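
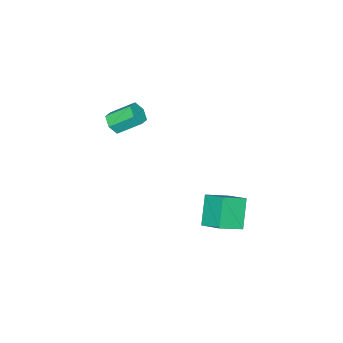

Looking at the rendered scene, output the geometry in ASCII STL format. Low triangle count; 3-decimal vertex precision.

solid 
facet normal -0.815 0.368 -0.448
outer loop
vertex 0.528 2.852 -2.972
vertex 0.76 4.265 -2.235
vertex 1.691 3.491 -4.561
endloop
endfacet
facet normal -0.144 -0.877 -0.458
outer loop
vertex 3.1 2.855 -3.785
vertex 0.528 2.852 -2.972
vertex 1.691 3.491 -4.561
endloop
endfacet
facet normal -0.815 0.368 -0.448
outer loop
vertex 1.691 3.491 -4.561
vertex 0.76 4.265 -2.235
vertex 1.923 4.904 -3.824
endloop
endfacet
facet normal 0.562 0.308 -0.768
outer loop
vertex 1.923 4.904 -3.824
vertex 3.1 2.855 -3.785
vertex 1.691 3.491 -4.561
endloop
endfacet
facet normal -0.562 -0.308 0.768
outer loop
vertex 0.528 2.852 -2.972
vertex 2.169 3.629 -1.459
vertex 0.76 4.265 -2.235
endloop
endfacet
facet normal -0.144 -0.877 -0.458
outer loop
vertex 1.937 2.216 -2.196
vertex 0.528 2.852 -2.972
vertex 3.1 2.855 -3.785
endloop
endfacet
facet normal -0.562 -0.308 0.768
outer loop
vertex 1.937 2.216 -2.196
vertex 2.169 3.629 -1.459
vertex 0.528 2.852 -2.972
endloop
endfacet
facet normal 0.144 0.877 0.458
outer loop
vertex 0.76 4.265 -2.235
vertex 2.169 3.629 -1.459
vertex 1.923 4.904 -3.824
endloop
endfacet
facet normal 0.562 0.308 -0.768
outer loop
vertex 3.332 4.268 -3.048
vertex 3.1 2.855 -3.785
vertex 1.923 4.904 -3.824
endloop
endfacet
facet normal 0.144 0.877 0.458
outer loop
vertex 1.923 4.904 -3.824
vertex 2.169 3.629 -1.459
vertex 3.332 4.268 -3.048
endloop
endfacet
facet normal 0.815 -0.368 0.448
outer loop
vertex 3.332 4.268 -3.048
vertex 1.937 2.216 -2.196
vertex 3.1 2.855 -3.785
endloop
endfacet
facet normal 0.815 -0.368 0.448
outer loop
vertex 2.169 3.629 -1.459
vertex 1.937 2.216 -2.196
vertex 3.332 4.268 -3.048
endloop
endfacet
facet normal 0.427 -0.692 -0.583
outer loop
vertex 2.693 -4.41 1.857
vertex 2.37 -4.065 1.211
vertex 3.092 -3.836 1.468
endloop
endfacet
facet normal 0.754 -0.083 0.651
outer loop
vertex 2.693 -4.41 1.857
vertex 3.092 -3.836 1.468
vertex 1.933 -3.179 2.894
endloop
endfacet
facet normal 0.754 -0.084 0.651
outer loop
vertex 1.933 -3.179 2.894
vertex 3.092 -3.836 1.468
vertex 2.332 -2.605 2.506
endloop
endfacet
facet normal -0.428 0.691 0.583
outer loop
vertex 1.933 -3.179 2.894
vertex 2.332 -2.605 2.506
vertex 1.61 -2.835 2.249
endloop
endfacet
facet normal 0.427 -0.692 -0.583
outer loop
vertex 3.092 -3.836 1.468
vertex 2.37 -4.065 1.211
vertex 2.769 -3.491 0.822
endloop
endfacet
facet normal 0.809 0.580 -0.095
outer loop
vertex 3.092 -3.836 1.468
vertex 2.769 -3.491 0.822
vertex 2.332 -2.605 2.506
endloop
endfacet
facet normal 0.809 0.580 -0.095
outer loop
vertex 2.332 -2.605 2.506
vertex 2.769 -3.491 0.822
vertex 2.009 -2.261 1.86
endloop
endfacet
facet normal -0.428 0.692 0.582
outer loop
vertex 2.332 -2.605 2.506
vertex 2.009 -2.261 1.86
vertex 1.61 -2.835 2.249
endloop
endfacet
facet normal 0.427 -0.692 -0.583
outer loop
vertex 2.769 -3.491 0.822
vertex 2.37 -4.065 1.211
vertex 2.047 -3.721 0.566
endloop
endfacet
facet normal 0.053 0.663 -0.747
outer loop
vertex 2.769 -3.491 0.822
vertex 2.047 -3.721 0.566
vertex 2.009 -2.261 1.86
endloop
endfacet
facet normal 0.055 0.663 -0.747
outer loop
vertex 2.009 -2.261 1.86
vertex 2.047 -3.721 0.566
vertex 1.287 -2.49 1.603
endloop
endfacet
facet normal -0.427 0.692 0.583
outer loop
vertex 2.009 -2.261 1.86
vertex 1.287 -2.49 1.603
vertex 1.61 -2.835 2.249
endloop
endfacet
facet normal 0.428 -0.691 -0.583
outer loop
vertex 2.047 -3.721 0.566
vertex 2.37 -4.065 1.211
vertex 1.648 -4.295 0.954
endloop
endfacet
facet normal -0.754 0.084 -0.652
outer loop
vertex 2.047 -3.721 0.566
vertex 1.648 -4.295 0.954
vertex 1.287 -2.49 1.603
endloop
endfacet
facet normal -0.754 0.083 -0.651
outer loop
vertex 1.287 -2.49 1.603
vertex 1.648 -4.295 0.954
vertex 0.888 -3.064 1.992
endloop
endfacet
facet normal -0.427 0.692 0.583
outer loop
vertex 1.287 -2.49 1.603
vertex 0.888 -3.064 1.992
vertex 1.61 -2.835 2.249
endloop
endfacet
facet normal 0.428 -0.692 -0.582
outer loop
vertex 1.648 -4.295 0.954
vertex 2.37 -4.065 1.211
vertex 1.971 -4.639 1.6
endloop
endfacet
facet normal -0.809 -0.580 0.096
outer loop
vertex 1.648 -4.295 0.954
vertex 1.971 -4.639 1.6
vertex 0.888 -3.064 1.992
endloop
endfacet
facet normal -0.809 -0.580 0.095
outer loop
vertex 0.888 -3.064 1.992
vertex 1.971 -4.639 1.6
vertex 1.211 -3.409 2.638
endloop
endfacet
facet normal -0.427 0.692 0.583
outer loop
vertex 0.888 -3.064 1.992
vertex 1.211 -3.409 2.638
vertex 1.61 -2.835 2.249
endloop
endfacet
facet normal 0.427 -0.692 -0.583
outer loop
vertex 1.971 -4.639 1.6
vertex 2.37 -4.065 1.211
vertex 2.693 -4.41 1.857
endloop
endfacet
facet normal -0.055 -0.664 0.746
outer loop
vertex 1.971 -4.639 1.6
vertex 2.693 -4.41 1.857
vertex 1.211 -3.409 2.638
endloop
endfacet
facet normal -0.054 -0.663 0.747
outer loop
vertex 1.211 -3.409 2.638
vertex 2.693 -4.41 1.857
vertex 1.933 -3.179 2.894
endloop
endfacet
facet normal -0.427 0.692 0.583
outer loop
vertex 1.211 -3.409 2.638
vertex 1.933 -3.179 2.894
vertex 1.61 -2.835 2.249
endloop
endfacet

endsolid


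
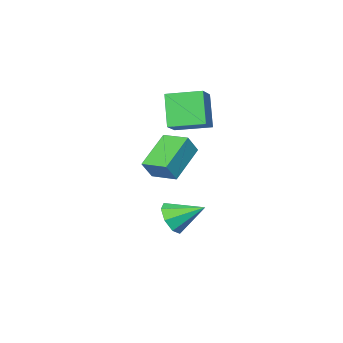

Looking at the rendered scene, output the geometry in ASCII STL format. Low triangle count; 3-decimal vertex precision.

solid 
facet normal 0.515 -0.710 -0.479
outer loop
vertex 1.934 1.299 -2.047
vertex 1.329 1.394 -2.838
vertex 2.186 1.82 -2.548
endloop
endfacet
facet normal 0.473 0.481 0.738
outer loop
vertex 1.934 1.299 -2.047
vertex 2.186 1.82 -2.548
vertex 0.391 2.686 -1.962
endloop
endfacet
facet normal 0.515 -0.709 -0.482
outer loop
vertex 2.186 1.82 -2.548
vertex 1.329 1.394 -2.838
vertex 1.935 2.093 -3.218
endloop
endfacet
facet normal 0.473 0.863 0.174
outer loop
vertex 2.186 1.82 -2.548
vertex 1.935 2.093 -3.218
vertex 0.391 2.686 -1.962
endloop
endfacet
facet normal 0.516 -0.709 -0.481
outer loop
vertex 1.935 2.093 -3.218
vertex 1.329 1.394 -2.838
vertex 1.33 1.956 -3.665
endloop
endfacet
facet normal 0.060 0.929 -0.365
outer loop
vertex 1.935 2.093 -3.218
vertex 1.33 1.956 -3.665
vertex 0.391 2.686 -1.962
endloop
endfacet
facet normal 0.515 -0.709 -0.481
outer loop
vertex 1.33 1.956 -3.665
vertex 1.329 1.394 -2.838
vertex 0.723 1.49 -3.628
endloop
endfacet
facet normal -0.525 0.639 -0.563
outer loop
vertex 1.33 1.956 -3.665
vertex 0.723 1.49 -3.628
vertex 0.391 2.686 -1.962
endloop
endfacet
facet normal 0.515 -0.709 -0.481
outer loop
vertex 0.723 1.49 -3.628
vertex 1.329 1.394 -2.838
vertex 0.472 0.968 -3.127
endloop
endfacet
facet normal -0.939 0.161 -0.303
outer loop
vertex 0.723 1.49 -3.628
vertex 0.472 0.968 -3.127
vertex 0.391 2.686 -1.962
endloop
endfacet
facet normal 0.515 -0.710 -0.480
outer loop
vertex 0.472 0.968 -3.127
vertex 1.329 1.394 -2.838
vertex 0.722 0.696 -2.457
endloop
endfacet
facet normal -0.940 -0.221 0.261
outer loop
vertex 0.472 0.968 -3.127
vertex 0.722 0.696 -2.457
vertex 0.391 2.686 -1.962
endloop
endfacet
facet normal 0.515 -0.710 -0.480
outer loop
vertex 0.722 0.696 -2.457
vertex 1.329 1.394 -2.838
vertex 1.328 0.833 -2.01
endloop
endfacet
facet normal -0.526 -0.287 0.801
outer loop
vertex 0.722 0.696 -2.457
vertex 1.328 0.833 -2.01
vertex 0.391 2.686 -1.962
endloop
endfacet
facet normal 0.516 -0.709 -0.480
outer loop
vertex 1.328 0.833 -2.01
vertex 1.329 1.394 -2.838
vertex 1.934 1.299 -2.047
endloop
endfacet
facet normal 0.058 0.004 0.998
outer loop
vertex 1.328 0.833 -2.01
vertex 1.934 1.299 -2.047
vertex 0.391 2.686 -1.962
endloop
endfacet
facet normal -0.554 -0.009 -0.832
outer loop
vertex 2.26 2.509 2.478
vertex 2.0 3.865 2.636
vertex 4.028 2.985 1.295
endloop
endfacet
facet normal 0.186 -0.976 -0.114
outer loop
vertex 4.66 2.995 2.244
vertex 2.26 2.509 2.478
vertex 4.028 2.985 1.295
endloop
endfacet
facet normal -0.554 -0.009 -0.832
outer loop
vertex 4.028 2.985 1.295
vertex 2.0 3.865 2.636
vertex 3.768 4.341 1.453
endloop
endfacet
facet normal 0.811 0.219 -0.542
outer loop
vertex 3.768 4.341 1.453
vertex 4.66 2.995 2.244
vertex 4.028 2.985 1.295
endloop
endfacet
facet normal -0.811 -0.219 0.542
outer loop
vertex 2.26 2.509 2.478
vertex 2.632 3.875 3.585
vertex 2.0 3.865 2.636
endloop
endfacet
facet normal 0.186 -0.976 -0.114
outer loop
vertex 2.892 2.519 3.427
vertex 2.26 2.509 2.478
vertex 4.66 2.995 2.244
endloop
endfacet
facet normal -0.811 -0.219 0.542
outer loop
vertex 2.892 2.519 3.427
vertex 2.632 3.875 3.585
vertex 2.26 2.509 2.478
endloop
endfacet
facet normal -0.186 0.976 0.114
outer loop
vertex 2.0 3.865 2.636
vertex 2.632 3.875 3.585
vertex 3.768 4.341 1.453
endloop
endfacet
facet normal 0.811 0.219 -0.542
outer loop
vertex 4.4 4.351 2.402
vertex 4.66 2.995 2.244
vertex 3.768 4.341 1.453
endloop
endfacet
facet normal -0.186 0.976 0.114
outer loop
vertex 3.768 4.341 1.453
vertex 2.632 3.875 3.585
vertex 4.4 4.351 2.402
endloop
endfacet
facet normal 0.554 0.009 0.832
outer loop
vertex 4.4 4.351 2.402
vertex 2.892 2.519 3.427
vertex 4.66 2.995 2.244
endloop
endfacet
facet normal 0.554 0.009 0.832
outer loop
vertex 2.632 3.875 3.585
vertex 2.892 2.519 3.427
vertex 4.4 4.351 2.402
endloop
endfacet
facet normal -0.301 -0.415 0.858
outer loop
vertex -0.925 -1.55 3.924
vertex -2.051 -0.032 4.263
vertex -2.038 -2.216 3.211
endloop
endfacet
facet normal 0.586 -0.791 -0.177
outer loop
vertex -1.409 -1.348 1.417
vertex -0.925 -1.55 3.924
vertex -2.038 -2.216 3.211
endloop
endfacet
facet normal -0.301 -0.415 0.858
outer loop
vertex -2.038 -2.216 3.211
vertex -2.051 -0.032 4.263
vertex -3.164 -0.699 3.55
endloop
endfacet
facet normal -0.752 -0.450 -0.482
outer loop
vertex -3.164 -0.699 3.55
vertex -1.409 -1.348 1.417
vertex -2.038 -2.216 3.211
endloop
endfacet
facet normal 0.752 0.450 0.481
outer loop
vertex -0.925 -1.55 3.924
vertex -1.422 0.836 2.469
vertex -2.051 -0.032 4.263
endloop
endfacet
facet normal 0.587 -0.790 -0.177
outer loop
vertex -0.296 -0.681 2.13
vertex -0.925 -1.55 3.924
vertex -1.409 -1.348 1.417
endloop
endfacet
facet normal 0.752 0.450 0.482
outer loop
vertex -0.296 -0.681 2.13
vertex -1.422 0.836 2.469
vertex -0.925 -1.55 3.924
endloop
endfacet
facet normal -0.587 0.790 0.177
outer loop
vertex -2.051 -0.032 4.263
vertex -1.422 0.836 2.469
vertex -3.164 -0.699 3.55
endloop
endfacet
facet normal -0.752 -0.450 -0.482
outer loop
vertex -2.535 0.17 1.756
vertex -1.409 -1.348 1.417
vertex -3.164 -0.699 3.55
endloop
endfacet
facet normal -0.586 0.790 0.177
outer loop
vertex -3.164 -0.699 3.55
vertex -1.422 0.836 2.469
vertex -2.535 0.17 1.756
endloop
endfacet
facet normal 0.301 0.415 -0.858
outer loop
vertex -2.535 0.17 1.756
vertex -0.296 -0.681 2.13
vertex -1.409 -1.348 1.417
endloop
endfacet
facet normal 0.301 0.415 -0.858
outer loop
vertex -1.422 0.836 2.469
vertex -0.296 -0.681 2.13
vertex -2.535 0.17 1.756
endloop
endfacet

endsolid


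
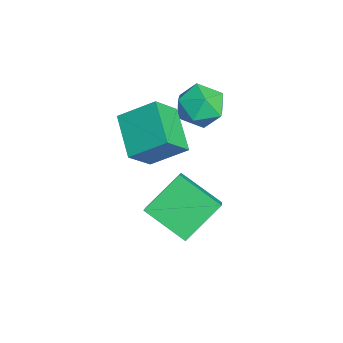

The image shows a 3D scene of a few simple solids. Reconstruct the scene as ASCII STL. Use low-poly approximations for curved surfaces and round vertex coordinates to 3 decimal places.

solid 
facet normal -0.021 0.367 0.930
outer loop
vertex -3.371 -0.507 2.678
vertex -3.772 -1.456 3.043
vertex -2.691 -1.298 3.005
endloop
endfacet
facet normal 0.506 0.663 0.552
outer loop
vertex -3.371 -0.507 2.678
vertex -2.691 -1.298 3.005
vertex -2.465 -0.721 2.104
endloop
endfacet
facet normal 0.217 0.976 -0.021
outer loop
vertex -3.371 -0.507 2.678
vertex -2.465 -0.721 2.104
vertex -3.406 -0.523 1.585
endloop
endfacet
facet normal -0.488 0.873 0.003
outer loop
vertex -3.371 -0.507 2.678
vertex -3.406 -0.523 1.585
vertex -4.214 -0.977 2.165
endloop
endfacet
facet normal -0.636 0.496 0.591
outer loop
vertex -3.371 -0.507 2.678
vertex -4.214 -0.977 2.165
vertex -3.772 -1.456 3.043
endloop
endfacet
facet normal 0.935 0.141 0.325
outer loop
vertex -2.465 -0.721 2.104
vertex -2.691 -1.298 3.005
vertex -2.306 -1.803 2.115
endloop
endfacet
facet normal 0.083 -0.339 0.937
outer loop
vertex -2.691 -1.298 3.005
vertex -3.772 -1.456 3.043
vertex -3.114 -2.257 2.695
endloop
endfacet
facet normal -0.912 -0.130 0.388
outer loop
vertex -3.772 -1.456 3.043
vertex -4.214 -0.977 2.165
vertex -4.055 -2.059 2.176
endloop
endfacet
facet normal -0.673 0.479 -0.563
outer loop
vertex -4.214 -0.977 2.165
vertex -3.406 -0.523 1.585
vertex -3.829 -1.482 1.275
endloop
endfacet
facet normal 0.468 0.646 -0.602
outer loop
vertex -3.406 -0.523 1.585
vertex -2.465 -0.721 2.104
vertex -2.748 -1.324 1.237
endloop
endfacet
facet normal 0.488 -0.873 -0.003
outer loop
vertex -3.149 -2.273 1.602
vertex -2.306 -1.803 2.115
vertex -3.114 -2.257 2.695
endloop
endfacet
facet normal -0.217 -0.976 0.021
outer loop
vertex -3.149 -2.273 1.602
vertex -3.114 -2.257 2.695
vertex -4.055 -2.059 2.176
endloop
endfacet
facet normal -0.506 -0.663 -0.552
outer loop
vertex -3.149 -2.273 1.602
vertex -4.055 -2.059 2.176
vertex -3.829 -1.482 1.275
endloop
endfacet
facet normal 0.021 -0.367 -0.930
outer loop
vertex -3.149 -2.273 1.602
vertex -3.829 -1.482 1.275
vertex -2.748 -1.324 1.237
endloop
endfacet
facet normal 0.636 -0.496 -0.591
outer loop
vertex -3.149 -2.273 1.602
vertex -2.748 -1.324 1.237
vertex -2.306 -1.803 2.115
endloop
endfacet
facet normal 0.673 -0.479 0.563
outer loop
vertex -3.114 -2.257 2.695
vertex -2.306 -1.803 2.115
vertex -2.691 -1.298 3.005
endloop
endfacet
facet normal -0.468 -0.646 0.602
outer loop
vertex -4.055 -2.059 2.176
vertex -3.114 -2.257 2.695
vertex -3.772 -1.456 3.043
endloop
endfacet
facet normal -0.935 -0.141 -0.325
outer loop
vertex -3.829 -1.482 1.275
vertex -4.055 -2.059 2.176
vertex -4.214 -0.977 2.165
endloop
endfacet
facet normal -0.083 0.339 -0.937
outer loop
vertex -2.748 -1.324 1.237
vertex -3.829 -1.482 1.275
vertex -3.406 -0.523 1.585
endloop
endfacet
facet normal 0.912 0.130 -0.388
outer loop
vertex -2.306 -1.803 2.115
vertex -2.748 -1.324 1.237
vertex -2.465 -0.721 2.104
endloop
endfacet
facet normal -0.543 -0.691 0.478
outer loop
vertex 0.022 -3.988 -0.863
vertex -0.753 -2.54 0.349
vertex -1.356 -3.728 -2.054
endloop
endfacet
facet normal 0.379 -0.710 -0.594
outer loop
vertex -0.247 -2.32 -3.029
vertex 0.022 -3.988 -0.863
vertex -1.356 -3.728 -2.054
endloop
endfacet
facet normal -0.544 -0.690 0.478
outer loop
vertex -1.356 -3.728 -2.054
vertex -0.753 -2.54 0.349
vertex -2.13 -2.28 -0.843
endloop
endfacet
facet normal -0.749 0.141 -0.648
outer loop
vertex -2.13 -2.28 -0.843
vertex -0.247 -2.32 -3.029
vertex -1.356 -3.728 -2.054
endloop
endfacet
facet normal 0.749 -0.141 0.648
outer loop
vertex 0.022 -3.988 -0.863
vertex 0.356 -1.132 -0.626
vertex -0.753 -2.54 0.349
endloop
endfacet
facet normal 0.380 -0.710 -0.594
outer loop
vertex 1.13 -2.58 -1.837
vertex 0.022 -3.988 -0.863
vertex -0.247 -2.32 -3.029
endloop
endfacet
facet normal 0.749 -0.141 0.648
outer loop
vertex 1.13 -2.58 -1.837
vertex 0.356 -1.132 -0.626
vertex 0.022 -3.988 -0.863
endloop
endfacet
facet normal -0.380 0.710 0.593
outer loop
vertex -0.753 -2.54 0.349
vertex 0.356 -1.132 -0.626
vertex -2.13 -2.28 -0.843
endloop
endfacet
facet normal -0.749 0.141 -0.648
outer loop
vertex -1.022 -0.872 -1.817
vertex -0.247 -2.32 -3.029
vertex -2.13 -2.28 -0.843
endloop
endfacet
facet normal -0.379 0.709 0.594
outer loop
vertex -2.13 -2.28 -0.843
vertex 0.356 -1.132 -0.626
vertex -1.022 -0.872 -1.817
endloop
endfacet
facet normal 0.544 0.690 -0.477
outer loop
vertex -1.022 -0.872 -1.817
vertex 1.13 -2.58 -1.837
vertex -0.247 -2.32 -3.029
endloop
endfacet
facet normal 0.543 0.690 -0.478
outer loop
vertex 0.356 -1.132 -0.626
vertex 1.13 -2.58 -1.837
vertex -1.022 -0.872 -1.817
endloop
endfacet
facet normal -0.898 -0.098 0.430
outer loop
vertex -2.817 -4.601 2.284
vertex -2.51 -3.186 3.249
vertex -3.443 -3.712 1.179
endloop
endfacet
facet normal -0.177 -0.813 -0.554
outer loop
vertex -1.63 -3.514 0.311
vertex -2.817 -4.601 2.284
vertex -3.443 -3.712 1.179
endloop
endfacet
facet normal -0.898 -0.098 0.430
outer loop
vertex -3.443 -3.712 1.179
vertex -2.51 -3.186 3.249
vertex -3.136 -2.297 2.144
endloop
endfacet
facet normal -0.404 0.574 -0.713
outer loop
vertex -3.136 -2.297 2.144
vertex -1.63 -3.514 0.311
vertex -3.443 -3.712 1.179
endloop
endfacet
facet normal 0.404 -0.574 0.713
outer loop
vertex -2.817 -4.601 2.284
vertex -0.697 -2.988 2.381
vertex -2.51 -3.186 3.249
endloop
endfacet
facet normal -0.177 -0.813 -0.554
outer loop
vertex -1.004 -4.403 1.416
vertex -2.817 -4.601 2.284
vertex -1.63 -3.514 0.311
endloop
endfacet
facet normal 0.404 -0.574 0.713
outer loop
vertex -1.004 -4.403 1.416
vertex -0.697 -2.988 2.381
vertex -2.817 -4.601 2.284
endloop
endfacet
facet normal 0.177 0.813 0.554
outer loop
vertex -2.51 -3.186 3.249
vertex -0.697 -2.988 2.381
vertex -3.136 -2.297 2.144
endloop
endfacet
facet normal -0.404 0.574 -0.713
outer loop
vertex -1.323 -2.099 1.276
vertex -1.63 -3.514 0.311
vertex -3.136 -2.297 2.144
endloop
endfacet
facet normal 0.177 0.813 0.554
outer loop
vertex -3.136 -2.297 2.144
vertex -0.697 -2.988 2.381
vertex -1.323 -2.099 1.276
endloop
endfacet
facet normal 0.898 0.098 -0.430
outer loop
vertex -1.323 -2.099 1.276
vertex -1.004 -4.403 1.416
vertex -1.63 -3.514 0.311
endloop
endfacet
facet normal 0.898 0.098 -0.430
outer loop
vertex -0.697 -2.988 2.381
vertex -1.004 -4.403 1.416
vertex -1.323 -2.099 1.276
endloop
endfacet

endsolid


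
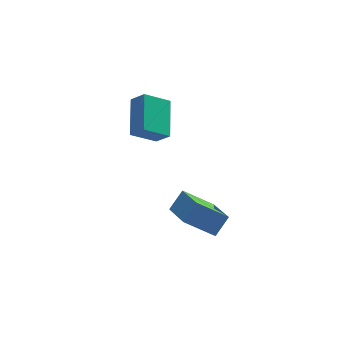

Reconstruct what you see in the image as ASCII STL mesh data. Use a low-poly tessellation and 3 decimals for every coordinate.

solid 
facet normal -0.550 0.465 -0.694
outer loop
vertex -2.292 1.561 2.582
vertex -1.885 3.425 3.508
vertex -1.015 1.73 1.684
endloop
endfacet
facet normal -0.192 -0.878 -0.438
outer loop
vertex -0.455 1.255 2.392
vertex -2.292 1.561 2.582
vertex -1.015 1.73 1.684
endloop
endfacet
facet normal -0.550 0.465 -0.694
outer loop
vertex -1.015 1.73 1.684
vertex -1.885 3.425 3.508
vertex -0.609 3.593 2.61
endloop
endfacet
facet normal 0.813 0.107 -0.572
outer loop
vertex -0.609 3.593 2.61
vertex -0.455 1.255 2.392
vertex -1.015 1.73 1.684
endloop
endfacet
facet normal -0.813 -0.107 0.572
outer loop
vertex -2.292 1.561 2.582
vertex -1.325 2.95 4.216
vertex -1.885 3.425 3.508
endloop
endfacet
facet normal -0.192 -0.879 -0.437
outer loop
vertex -1.731 1.087 3.29
vertex -2.292 1.561 2.582
vertex -0.455 1.255 2.392
endloop
endfacet
facet normal -0.813 -0.107 0.572
outer loop
vertex -1.731 1.087 3.29
vertex -1.325 2.95 4.216
vertex -2.292 1.561 2.582
endloop
endfacet
facet normal 0.192 0.878 0.437
outer loop
vertex -1.885 3.425 3.508
vertex -1.325 2.95 4.216
vertex -0.609 3.593 2.61
endloop
endfacet
facet normal 0.813 0.107 -0.573
outer loop
vertex -0.048 3.119 3.318
vertex -0.455 1.255 2.392
vertex -0.609 3.593 2.61
endloop
endfacet
facet normal 0.191 0.879 0.437
outer loop
vertex -0.609 3.593 2.61
vertex -1.325 2.95 4.216
vertex -0.048 3.119 3.318
endloop
endfacet
facet normal 0.550 -0.465 0.694
outer loop
vertex -0.048 3.119 3.318
vertex -1.731 1.087 3.29
vertex -0.455 1.255 2.392
endloop
endfacet
facet normal 0.550 -0.465 0.694
outer loop
vertex -1.325 2.95 4.216
vertex -1.731 1.087 3.29
vertex -0.048 3.119 3.318
endloop
endfacet
facet normal -0.606 -0.396 -0.690
outer loop
vertex 1.089 -1.674 -2.801
vertex -0.38 -1.377 -1.682
vertex 0.821 0.234 -3.66
endloop
endfacet
facet normal 0.785 -0.159 -0.598
outer loop
vertex 1.56 0.717 -2.818
vertex 1.089 -1.674 -2.801
vertex 0.821 0.234 -3.66
endloop
endfacet
facet normal -0.605 -0.396 -0.690
outer loop
vertex 0.821 0.234 -3.66
vertex -0.38 -1.377 -1.682
vertex -0.648 0.531 -2.542
endloop
endfacet
facet normal -0.127 0.904 -0.407
outer loop
vertex -0.648 0.531 -2.542
vertex 1.56 0.717 -2.818
vertex 0.821 0.234 -3.66
endloop
endfacet
facet normal 0.127 -0.904 0.407
outer loop
vertex 1.089 -1.674 -2.801
vertex 0.359 -0.894 -0.84
vertex -0.38 -1.377 -1.682
endloop
endfacet
facet normal 0.786 -0.159 -0.598
outer loop
vertex 1.828 -1.191 -1.958
vertex 1.089 -1.674 -2.801
vertex 1.56 0.717 -2.818
endloop
endfacet
facet normal 0.127 -0.905 0.407
outer loop
vertex 1.828 -1.191 -1.958
vertex 0.359 -0.894 -0.84
vertex 1.089 -1.674 -2.801
endloop
endfacet
facet normal -0.785 0.159 0.598
outer loop
vertex -0.38 -1.377 -1.682
vertex 0.359 -0.894 -0.84
vertex -0.648 0.531 -2.542
endloop
endfacet
facet normal -0.127 0.905 -0.407
outer loop
vertex 0.091 1.014 -1.699
vertex 1.56 0.717 -2.818
vertex -0.648 0.531 -2.542
endloop
endfacet
facet normal -0.786 0.159 0.598
outer loop
vertex -0.648 0.531 -2.542
vertex 0.359 -0.894 -0.84
vertex 0.091 1.014 -1.699
endloop
endfacet
facet normal 0.606 0.396 0.690
outer loop
vertex 0.091 1.014 -1.699
vertex 1.828 -1.191 -1.958
vertex 1.56 0.717 -2.818
endloop
endfacet
facet normal 0.605 0.396 0.690
outer loop
vertex 0.359 -0.894 -0.84
vertex 1.828 -1.191 -1.958
vertex 0.091 1.014 -1.699
endloop
endfacet

endsolid


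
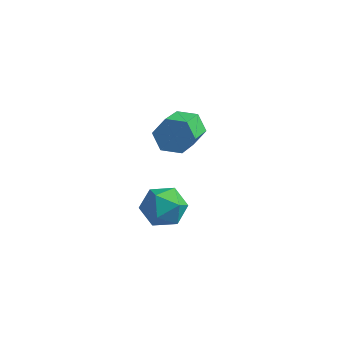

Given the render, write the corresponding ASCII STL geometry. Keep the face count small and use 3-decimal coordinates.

solid 
facet normal 0.332 0.055 0.942
outer loop
vertex -0.12 -2.409 -0.751
vertex -0.416 -3.339 -0.593
vertex 0.498 -3.161 -0.925
endloop
endfacet
facet normal 0.718 0.472 0.512
outer loop
vertex -0.12 -2.409 -0.751
vertex 0.498 -3.161 -0.925
vertex 0.451 -2.403 -1.558
endloop
endfacet
facet normal 0.276 0.940 0.202
outer loop
vertex -0.12 -2.409 -0.751
vertex 0.451 -2.403 -1.558
vertex -0.492 -2.113 -1.617
endloop
endfacet
facet normal -0.383 0.811 0.442
outer loop
vertex -0.12 -2.409 -0.751
vertex -0.492 -2.113 -1.617
vertex -1.028 -2.691 -1.021
endloop
endfacet
facet normal -0.349 0.264 0.899
outer loop
vertex -0.12 -2.409 -0.751
vertex -1.028 -2.691 -1.021
vertex -0.416 -3.339 -0.593
endloop
endfacet
facet normal 0.998 0.062 -0.000
outer loop
vertex 0.451 -2.403 -1.558
vertex 0.498 -3.161 -0.925
vertex 0.508 -3.329 -1.899
endloop
endfacet
facet normal 0.372 -0.615 0.695
outer loop
vertex 0.498 -3.161 -0.925
vertex -0.416 -3.339 -0.593
vertex -0.028 -3.907 -1.303
endloop
endfacet
facet normal -0.729 -0.275 0.626
outer loop
vertex -0.416 -3.339 -0.593
vertex -1.028 -2.691 -1.021
vertex -0.971 -3.617 -1.362
endloop
endfacet
facet normal -0.784 0.610 -0.113
outer loop
vertex -1.028 -2.691 -1.021
vertex -0.492 -2.113 -1.617
vertex -1.018 -2.859 -1.995
endloop
endfacet
facet normal 0.283 0.818 -0.500
outer loop
vertex -0.492 -2.113 -1.617
vertex 0.451 -2.403 -1.558
vertex -0.104 -2.681 -2.327
endloop
endfacet
facet normal 0.383 -0.811 -0.442
outer loop
vertex -0.4 -3.611 -2.169
vertex 0.508 -3.329 -1.899
vertex -0.028 -3.907 -1.303
endloop
endfacet
facet normal -0.276 -0.940 -0.202
outer loop
vertex -0.4 -3.611 -2.169
vertex -0.028 -3.907 -1.303
vertex -0.971 -3.617 -1.362
endloop
endfacet
facet normal -0.718 -0.472 -0.512
outer loop
vertex -0.4 -3.611 -2.169
vertex -0.971 -3.617 -1.362
vertex -1.018 -2.859 -1.995
endloop
endfacet
facet normal -0.332 -0.055 -0.942
outer loop
vertex -0.4 -3.611 -2.169
vertex -1.018 -2.859 -1.995
vertex -0.104 -2.681 -2.327
endloop
endfacet
facet normal 0.349 -0.264 -0.899
outer loop
vertex -0.4 -3.611 -2.169
vertex -0.104 -2.681 -2.327
vertex 0.508 -3.329 -1.899
endloop
endfacet
facet normal 0.784 -0.610 0.113
outer loop
vertex -0.028 -3.907 -1.303
vertex 0.508 -3.329 -1.899
vertex 0.498 -3.161 -0.925
endloop
endfacet
facet normal -0.283 -0.818 0.500
outer loop
vertex -0.971 -3.617 -1.362
vertex -0.028 -3.907 -1.303
vertex -0.416 -3.339 -0.593
endloop
endfacet
facet normal -0.998 -0.062 0.000
outer loop
vertex -1.018 -2.859 -1.995
vertex -0.971 -3.617 -1.362
vertex -1.028 -2.691 -1.021
endloop
endfacet
facet normal -0.372 0.615 -0.695
outer loop
vertex -0.104 -2.681 -2.327
vertex -1.018 -2.859 -1.995
vertex -0.492 -2.113 -1.617
endloop
endfacet
facet normal 0.729 0.275 -0.626
outer loop
vertex 0.508 -3.329 -1.899
vertex -0.104 -2.681 -2.327
vertex 0.451 -2.403 -1.558
endloop
endfacet
facet normal -0.220 0.860 -0.461
outer loop
vertex 0.295 -1.398 2.962
vertex -0.016 -1.806 2.349
vertex -0.48 -1.595 2.965
endloop
endfacet
facet normal -0.110 0.448 0.887
outer loop
vertex 0.295 -1.398 2.962
vertex -0.48 -1.595 2.965
vertex 0.708 -3.005 3.824
endloop
endfacet
facet normal -0.109 0.448 0.887
outer loop
vertex 0.708 -3.005 3.824
vertex -0.48 -1.595 2.965
vertex -0.068 -3.202 3.828
endloop
endfacet
facet normal 0.221 -0.859 0.461
outer loop
vertex 0.708 -3.005 3.824
vertex -0.068 -3.202 3.828
vertex 0.396 -3.414 3.211
endloop
endfacet
facet normal -0.221 0.859 -0.461
outer loop
vertex -0.48 -1.595 2.965
vertex -0.016 -1.806 2.349
vertex -0.792 -2.004 2.352
endloop
endfacet
facet normal -0.894 0.011 0.448
outer loop
vertex -0.48 -1.595 2.965
vertex -0.792 -2.004 2.352
vertex -0.068 -3.202 3.828
endloop
endfacet
facet normal -0.894 0.010 0.447
outer loop
vertex -0.068 -3.202 3.828
vertex -0.792 -2.004 2.352
vertex -0.379 -3.611 3.215
endloop
endfacet
facet normal 0.221 -0.859 0.461
outer loop
vertex -0.068 -3.202 3.828
vertex -0.379 -3.611 3.215
vertex 0.396 -3.414 3.211
endloop
endfacet
facet normal -0.221 0.859 -0.461
outer loop
vertex -0.792 -2.004 2.352
vertex -0.016 -1.806 2.349
vertex -0.328 -2.215 1.736
endloop
endfacet
facet normal -0.784 -0.438 -0.440
outer loop
vertex -0.792 -2.004 2.352
vertex -0.328 -2.215 1.736
vertex -0.379 -3.611 3.215
endloop
endfacet
facet normal -0.784 -0.438 -0.440
outer loop
vertex -0.379 -3.611 3.215
vertex -0.328 -2.215 1.736
vertex 0.085 -3.822 2.598
endloop
endfacet
facet normal 0.221 -0.860 0.460
outer loop
vertex -0.379 -3.611 3.215
vertex 0.085 -3.822 2.598
vertex 0.396 -3.414 3.211
endloop
endfacet
facet normal -0.221 0.859 -0.461
outer loop
vertex -0.328 -2.215 1.736
vertex -0.016 -1.806 2.349
vertex 0.448 -2.018 1.732
endloop
endfacet
facet normal 0.109 -0.448 -0.887
outer loop
vertex -0.328 -2.215 1.736
vertex 0.448 -2.018 1.732
vertex 0.085 -3.822 2.598
endloop
endfacet
facet normal 0.110 -0.448 -0.887
outer loop
vertex 0.085 -3.822 2.598
vertex 0.448 -2.018 1.732
vertex 0.86 -3.625 2.595
endloop
endfacet
facet normal 0.220 -0.860 0.461
outer loop
vertex 0.085 -3.822 2.598
vertex 0.86 -3.625 2.595
vertex 0.396 -3.414 3.211
endloop
endfacet
facet normal -0.221 0.859 -0.461
outer loop
vertex 0.448 -2.018 1.732
vertex -0.016 -1.806 2.349
vertex 0.759 -1.609 2.345
endloop
endfacet
facet normal 0.895 -0.011 -0.447
outer loop
vertex 0.448 -2.018 1.732
vertex 0.759 -1.609 2.345
vertex 0.86 -3.625 2.595
endloop
endfacet
facet normal 0.894 -0.011 -0.448
outer loop
vertex 0.86 -3.625 2.595
vertex 0.759 -1.609 2.345
vertex 1.172 -3.216 3.208
endloop
endfacet
facet normal 0.221 -0.859 0.461
outer loop
vertex 0.86 -3.625 2.595
vertex 1.172 -3.216 3.208
vertex 0.396 -3.414 3.211
endloop
endfacet
facet normal -0.221 0.860 -0.460
outer loop
vertex 0.759 -1.609 2.345
vertex -0.016 -1.806 2.349
vertex 0.295 -1.398 2.962
endloop
endfacet
facet normal 0.784 0.438 0.440
outer loop
vertex 0.759 -1.609 2.345
vertex 0.295 -1.398 2.962
vertex 1.172 -3.216 3.208
endloop
endfacet
facet normal 0.784 0.438 0.440
outer loop
vertex 1.172 -3.216 3.208
vertex 0.295 -1.398 2.962
vertex 0.708 -3.005 3.824
endloop
endfacet
facet normal 0.221 -0.859 0.461
outer loop
vertex 1.172 -3.216 3.208
vertex 0.708 -3.005 3.824
vertex 0.396 -3.414 3.211
endloop
endfacet

endsolid


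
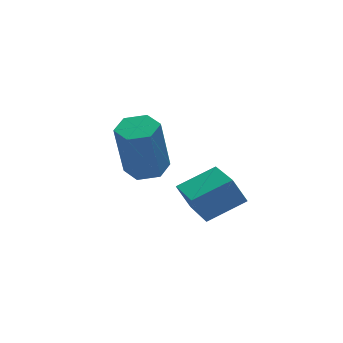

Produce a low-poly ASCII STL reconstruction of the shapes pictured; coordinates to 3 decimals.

solid 
facet normal -0.413 0.283 0.866
outer loop
vertex -0.762 -0.889 -1.225
vertex -0.777 0.876 -1.81
vertex -2.019 -1.078 -1.763
endloop
endfacet
facet normal 0.008 -0.949 0.315
outer loop
vertex -1.643 -1.336 -2.55
vertex -0.762 -0.889 -1.225
vertex -2.019 -1.078 -1.763
endloop
endfacet
facet normal -0.413 0.283 0.866
outer loop
vertex -2.019 -1.078 -1.763
vertex -0.777 0.876 -1.81
vertex -2.034 0.687 -2.348
endloop
endfacet
facet normal -0.911 -0.137 -0.390
outer loop
vertex -2.034 0.687 -2.348
vertex -1.643 -1.336 -2.55
vertex -2.019 -1.078 -1.763
endloop
endfacet
facet normal 0.911 0.137 0.390
outer loop
vertex -0.762 -0.889 -1.225
vertex -0.401 0.618 -2.597
vertex -0.777 0.876 -1.81
endloop
endfacet
facet normal 0.008 -0.949 0.315
outer loop
vertex -0.386 -1.147 -2.012
vertex -0.762 -0.889 -1.225
vertex -1.643 -1.336 -2.55
endloop
endfacet
facet normal 0.911 0.137 0.390
outer loop
vertex -0.386 -1.147 -2.012
vertex -0.401 0.618 -2.597
vertex -0.762 -0.889 -1.225
endloop
endfacet
facet normal -0.008 0.949 -0.315
outer loop
vertex -0.777 0.876 -1.81
vertex -0.401 0.618 -2.597
vertex -2.034 0.687 -2.348
endloop
endfacet
facet normal -0.911 -0.137 -0.390
outer loop
vertex -1.658 0.429 -3.135
vertex -1.643 -1.336 -2.55
vertex -2.034 0.687 -2.348
endloop
endfacet
facet normal -0.008 0.949 -0.315
outer loop
vertex -2.034 0.687 -2.348
vertex -0.401 0.618 -2.597
vertex -1.658 0.429 -3.135
endloop
endfacet
facet normal 0.413 -0.283 -0.866
outer loop
vertex -1.658 0.429 -3.135
vertex -0.386 -1.147 -2.012
vertex -1.643 -1.336 -2.55
endloop
endfacet
facet normal 0.413 -0.283 -0.866
outer loop
vertex -0.401 0.618 -2.597
vertex -0.386 -1.147 -2.012
vertex -1.658 0.429 -3.135
endloop
endfacet
facet normal 0.168 0.103 -0.981
outer loop
vertex -2.6 -0.931 -0.213
vertex -3.244 -0.825 -0.312
vertex -2.841 -0.317 -0.19
endloop
endfacet
facet normal 0.916 0.352 0.193
outer loop
vertex -2.6 -0.931 -0.213
vertex -2.841 -0.317 -0.19
vertex -2.912 -1.121 1.611
endloop
endfacet
facet normal 0.916 0.352 0.193
outer loop
vertex -2.912 -1.121 1.611
vertex -2.841 -0.317 -0.19
vertex -3.153 -0.506 1.634
endloop
endfacet
facet normal -0.168 -0.102 0.981
outer loop
vertex -2.912 -1.121 1.611
vertex -3.153 -0.506 1.634
vertex -3.556 -1.015 1.512
endloop
endfacet
facet normal 0.168 0.103 -0.981
outer loop
vertex -2.841 -0.317 -0.19
vertex -3.244 -0.825 -0.312
vertex -3.485 -0.211 -0.289
endloop
endfacet
facet normal 0.142 0.982 0.126
outer loop
vertex -2.841 -0.317 -0.19
vertex -3.485 -0.211 -0.289
vertex -3.153 -0.506 1.634
endloop
endfacet
facet normal 0.140 0.982 0.126
outer loop
vertex -3.153 -0.506 1.634
vertex -3.485 -0.211 -0.289
vertex -3.797 -0.401 1.534
endloop
endfacet
facet normal -0.169 -0.101 0.980
outer loop
vertex -3.153 -0.506 1.634
vertex -3.797 -0.401 1.534
vertex -3.556 -1.015 1.512
endloop
endfacet
facet normal 0.168 0.103 -0.981
outer loop
vertex -3.485 -0.211 -0.289
vertex -3.244 -0.825 -0.312
vertex -3.888 -0.719 -0.411
endloop
endfacet
facet normal -0.774 0.630 -0.067
outer loop
vertex -3.485 -0.211 -0.289
vertex -3.888 -0.719 -0.411
vertex -3.797 -0.401 1.534
endloop
endfacet
facet normal -0.774 0.630 -0.067
outer loop
vertex -3.797 -0.401 1.534
vertex -3.888 -0.719 -0.411
vertex -4.2 -0.909 1.413
endloop
endfacet
facet normal -0.167 -0.101 0.981
outer loop
vertex -3.797 -0.401 1.534
vertex -4.2 -0.909 1.413
vertex -3.556 -1.015 1.512
endloop
endfacet
facet normal 0.168 0.102 -0.981
outer loop
vertex -3.888 -0.719 -0.411
vertex -3.244 -0.825 -0.312
vertex -3.647 -1.334 -0.434
endloop
endfacet
facet normal -0.916 -0.352 -0.193
outer loop
vertex -3.888 -0.719 -0.411
vertex -3.647 -1.334 -0.434
vertex -4.2 -0.909 1.413
endloop
endfacet
facet normal -0.916 -0.352 -0.193
outer loop
vertex -4.2 -0.909 1.413
vertex -3.647 -1.334 -0.434
vertex -3.959 -1.523 1.39
endloop
endfacet
facet normal -0.168 -0.103 0.981
outer loop
vertex -4.2 -0.909 1.413
vertex -3.959 -1.523 1.39
vertex -3.556 -1.015 1.512
endloop
endfacet
facet normal 0.169 0.101 -0.980
outer loop
vertex -3.647 -1.334 -0.434
vertex -3.244 -0.825 -0.312
vertex -3.003 -1.439 -0.334
endloop
endfacet
facet normal -0.141 -0.982 -0.126
outer loop
vertex -3.647 -1.334 -0.434
vertex -3.003 -1.439 -0.334
vertex -3.959 -1.523 1.39
endloop
endfacet
facet normal -0.142 -0.982 -0.127
outer loop
vertex -3.959 -1.523 1.39
vertex -3.003 -1.439 -0.334
vertex -3.315 -1.629 1.489
endloop
endfacet
facet normal -0.168 -0.103 0.981
outer loop
vertex -3.959 -1.523 1.39
vertex -3.315 -1.629 1.489
vertex -3.556 -1.015 1.512
endloop
endfacet
facet normal 0.167 0.101 -0.981
outer loop
vertex -3.003 -1.439 -0.334
vertex -3.244 -0.825 -0.312
vertex -2.6 -0.931 -0.213
endloop
endfacet
facet normal 0.774 -0.630 0.067
outer loop
vertex -3.003 -1.439 -0.334
vertex -2.6 -0.931 -0.213
vertex -3.315 -1.629 1.489
endloop
endfacet
facet normal 0.774 -0.630 0.067
outer loop
vertex -3.315 -1.629 1.489
vertex -2.6 -0.931 -0.213
vertex -2.912 -1.121 1.611
endloop
endfacet
facet normal -0.168 -0.103 0.981
outer loop
vertex -3.315 -1.629 1.489
vertex -2.912 -1.121 1.611
vertex -3.556 -1.015 1.512
endloop
endfacet

endsolid


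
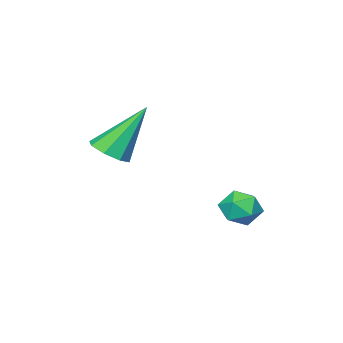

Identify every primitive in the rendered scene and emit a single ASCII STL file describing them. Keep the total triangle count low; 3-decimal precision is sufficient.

solid 
facet normal 0.454 -0.304 -0.837
outer loop
vertex 3.22 -0.916 0.452
vertex 2.624 -0.799 0.086
vertex 3.194 -0.41 0.254
endloop
endfacet
facet normal 0.707 0.289 0.645
outer loop
vertex 3.22 -0.916 0.452
vertex 3.194 -0.41 0.254
vertex 1.696 -0.181 1.794
endloop
endfacet
facet normal 0.454 -0.303 -0.838
outer loop
vertex 3.194 -0.41 0.254
vertex 2.624 -0.799 0.086
vertex 2.833 -0.132 -0.042
endloop
endfacet
facet normal 0.426 0.858 0.287
outer loop
vertex 3.194 -0.41 0.254
vertex 2.833 -0.132 -0.042
vertex 1.696 -0.181 1.794
endloop
endfacet
facet normal 0.454 -0.303 -0.838
outer loop
vertex 2.833 -0.132 -0.042
vertex 2.624 -0.799 0.086
vertex 2.35 -0.245 -0.263
endloop
endfacet
facet normal -0.188 0.978 -0.090
outer loop
vertex 2.833 -0.132 -0.042
vertex 2.35 -0.245 -0.263
vertex 1.696 -0.181 1.794
endloop
endfacet
facet normal 0.456 -0.302 -0.837
outer loop
vertex 2.35 -0.245 -0.263
vertex 2.624 -0.799 0.086
vertex 2.027 -0.682 -0.281
endloop
endfacet
facet normal -0.771 0.580 -0.263
outer loop
vertex 2.35 -0.245 -0.263
vertex 2.027 -0.682 -0.281
vertex 1.696 -0.181 1.794
endloop
endfacet
facet normal 0.455 -0.304 -0.837
outer loop
vertex 2.027 -0.682 -0.281
vertex 2.624 -0.799 0.086
vertex 2.054 -1.187 -0.083
endloop
endfacet
facet normal -0.986 -0.104 -0.132
outer loop
vertex 2.027 -0.682 -0.281
vertex 2.054 -1.187 -0.083
vertex 1.696 -0.181 1.794
endloop
endfacet
facet normal 0.454 -0.302 -0.838
outer loop
vertex 2.054 -1.187 -0.083
vertex 2.624 -0.799 0.086
vertex 2.415 -1.465 0.213
endloop
endfacet
facet normal -0.704 -0.673 0.226
outer loop
vertex 2.054 -1.187 -0.083
vertex 2.415 -1.465 0.213
vertex 1.696 -0.181 1.794
endloop
endfacet
facet normal 0.455 -0.303 -0.837
outer loop
vertex 2.415 -1.465 0.213
vertex 2.624 -0.799 0.086
vertex 2.898 -1.353 0.435
endloop
endfacet
facet normal -0.093 -0.793 0.602
outer loop
vertex 2.415 -1.465 0.213
vertex 2.898 -1.353 0.435
vertex 1.696 -0.181 1.794
endloop
endfacet
facet normal 0.455 -0.303 -0.838
outer loop
vertex 2.898 -1.353 0.435
vertex 2.624 -0.799 0.086
vertex 3.22 -0.916 0.452
endloop
endfacet
facet normal 0.493 -0.394 0.776
outer loop
vertex 2.898 -1.353 0.435
vertex 3.22 -0.916 0.452
vertex 1.696 -0.181 1.794
endloop
endfacet
facet normal -0.228 0.950 0.214
outer loop
vertex -0.43 2.025 -2.542
vertex -1.145 1.869 -2.613
vertex -0.817 1.8 -1.958
endloop
endfacet
facet normal 0.375 0.754 0.539
outer loop
vertex -0.43 2.025 -2.542
vertex -0.817 1.8 -1.958
vertex -0.137 1.542 -2.07
endloop
endfacet
facet normal 0.838 0.545 0.038
outer loop
vertex -0.43 2.025 -2.542
vertex -0.137 1.542 -2.07
vertex -0.045 1.451 -2.795
endloop
endfacet
facet normal 0.519 0.611 -0.598
outer loop
vertex -0.43 2.025 -2.542
vertex -0.045 1.451 -2.795
vertex -0.669 1.653 -3.13
endloop
endfacet
facet normal -0.139 0.861 -0.488
outer loop
vertex -0.43 2.025 -2.542
vertex -0.669 1.653 -3.13
vertex -1.145 1.869 -2.613
endloop
endfacet
facet normal 0.230 0.192 0.954
outer loop
vertex -0.137 1.542 -2.07
vertex -0.817 1.8 -1.958
vertex -0.671 1.087 -1.85
endloop
endfacet
facet normal -0.747 0.509 0.428
outer loop
vertex -0.817 1.8 -1.958
vertex -1.145 1.869 -2.613
vertex -1.295 1.289 -2.185
endloop
endfacet
facet normal -0.604 0.366 -0.708
outer loop
vertex -1.145 1.869 -2.613
vertex -0.669 1.653 -3.13
vertex -1.203 1.198 -2.91
endloop
endfacet
facet normal 0.463 -0.039 -0.886
outer loop
vertex -0.669 1.653 -3.13
vertex -0.045 1.451 -2.795
vertex -0.523 0.94 -3.022
endloop
endfacet
facet normal 0.979 -0.148 0.143
outer loop
vertex -0.045 1.451 -2.795
vertex -0.137 1.542 -2.07
vertex -0.195 0.871 -2.367
endloop
endfacet
facet normal -0.519 -0.611 0.598
outer loop
vertex -0.91 0.715 -2.438
vertex -0.671 1.087 -1.85
vertex -1.295 1.289 -2.185
endloop
endfacet
facet normal -0.838 -0.545 -0.038
outer loop
vertex -0.91 0.715 -2.438
vertex -1.295 1.289 -2.185
vertex -1.203 1.198 -2.91
endloop
endfacet
facet normal -0.375 -0.754 -0.539
outer loop
vertex -0.91 0.715 -2.438
vertex -1.203 1.198 -2.91
vertex -0.523 0.94 -3.022
endloop
endfacet
facet normal 0.228 -0.950 -0.214
outer loop
vertex -0.91 0.715 -2.438
vertex -0.523 0.94 -3.022
vertex -0.195 0.871 -2.367
endloop
endfacet
facet normal 0.139 -0.861 0.488
outer loop
vertex -0.91 0.715 -2.438
vertex -0.195 0.871 -2.367
vertex -0.671 1.087 -1.85
endloop
endfacet
facet normal -0.463 0.039 0.886
outer loop
vertex -1.295 1.289 -2.185
vertex -0.671 1.087 -1.85
vertex -0.817 1.8 -1.958
endloop
endfacet
facet normal -0.979 0.148 -0.143
outer loop
vertex -1.203 1.198 -2.91
vertex -1.295 1.289 -2.185
vertex -1.145 1.869 -2.613
endloop
endfacet
facet normal -0.230 -0.192 -0.954
outer loop
vertex -0.523 0.94 -3.022
vertex -1.203 1.198 -2.91
vertex -0.669 1.653 -3.13
endloop
endfacet
facet normal 0.747 -0.509 -0.428
outer loop
vertex -0.195 0.871 -2.367
vertex -0.523 0.94 -3.022
vertex -0.045 1.451 -2.795
endloop
endfacet
facet normal 0.604 -0.366 0.708
outer loop
vertex -0.671 1.087 -1.85
vertex -0.195 0.871 -2.367
vertex -0.137 1.542 -2.07
endloop
endfacet

endsolid


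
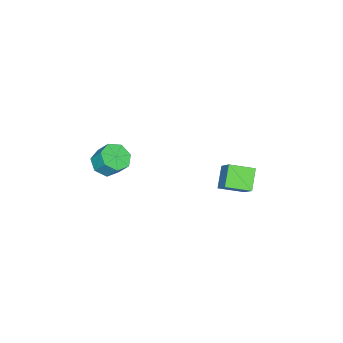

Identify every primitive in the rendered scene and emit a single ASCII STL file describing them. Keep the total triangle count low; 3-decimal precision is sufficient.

solid 
facet normal -0.049 -0.613 -0.789
outer loop
vertex -0.565 -3.632 -2.75
vertex -1.222 -4.185 -2.279
vertex -1.38 -3.417 -2.866
endloop
endfacet
facet normal 0.283 0.748 -0.600
outer loop
vertex -0.565 -3.632 -2.75
vertex -1.38 -3.417 -2.866
vertex -0.501 -2.841 -1.733
endloop
endfacet
facet normal 0.283 0.748 -0.600
outer loop
vertex -0.501 -2.841 -1.733
vertex -1.38 -3.417 -2.866
vertex -1.315 -2.626 -1.849
endloop
endfacet
facet normal 0.050 0.613 0.789
outer loop
vertex -0.501 -2.841 -1.733
vertex -1.315 -2.626 -1.849
vertex -1.158 -3.395 -1.261
endloop
endfacet
facet normal -0.050 -0.613 -0.789
outer loop
vertex -1.38 -3.417 -2.866
vertex -1.222 -4.185 -2.279
vertex -2.076 -3.78 -2.54
endloop
endfacet
facet normal -0.572 0.665 -0.481
outer loop
vertex -1.38 -3.417 -2.866
vertex -2.076 -3.78 -2.54
vertex -1.315 -2.626 -1.849
endloop
endfacet
facet normal -0.573 0.665 -0.479
outer loop
vertex -1.315 -2.626 -1.849
vertex -2.076 -3.78 -2.54
vertex -2.011 -2.99 -1.522
endloop
endfacet
facet normal 0.050 0.613 0.788
outer loop
vertex -1.315 -2.626 -1.849
vertex -2.011 -2.99 -1.522
vertex -1.158 -3.395 -1.261
endloop
endfacet
facet normal -0.050 -0.613 -0.789
outer loop
vertex -2.076 -3.78 -2.54
vertex -1.222 -4.185 -2.279
vertex -2.129 -4.449 -2.017
endloop
endfacet
facet normal -0.997 0.080 0.001
outer loop
vertex -2.076 -3.78 -2.54
vertex -2.129 -4.449 -2.017
vertex -2.011 -2.99 -1.522
endloop
endfacet
facet normal -0.997 0.081 0.000
outer loop
vertex -2.011 -2.99 -1.522
vertex -2.129 -4.449 -2.017
vertex -2.065 -3.658 -0.999
endloop
endfacet
facet normal 0.050 0.613 0.788
outer loop
vertex -2.011 -2.99 -1.522
vertex -2.065 -3.658 -0.999
vertex -1.158 -3.395 -1.261
endloop
endfacet
facet normal -0.049 -0.613 -0.789
outer loop
vertex -2.129 -4.449 -2.017
vertex -1.222 -4.185 -2.279
vertex -1.499 -4.919 -1.691
endloop
endfacet
facet normal -0.670 -0.565 0.481
outer loop
vertex -2.129 -4.449 -2.017
vertex -1.499 -4.919 -1.691
vertex -2.065 -3.658 -0.999
endloop
endfacet
facet normal -0.670 -0.565 0.482
outer loop
vertex -2.065 -3.658 -0.999
vertex -1.499 -4.919 -1.691
vertex -1.435 -4.128 -0.674
endloop
endfacet
facet normal 0.050 0.613 0.789
outer loop
vertex -2.065 -3.658 -0.999
vertex -1.435 -4.128 -0.674
vertex -1.158 -3.395 -1.261
endloop
endfacet
facet normal -0.049 -0.613 -0.789
outer loop
vertex -1.499 -4.919 -1.691
vertex -1.222 -4.185 -2.279
vertex -0.661 -4.836 -1.808
endloop
endfacet
facet normal 0.161 -0.784 0.600
outer loop
vertex -1.499 -4.919 -1.691
vertex -0.661 -4.836 -1.808
vertex -1.435 -4.128 -0.674
endloop
endfacet
facet normal 0.160 -0.784 0.599
outer loop
vertex -1.435 -4.128 -0.674
vertex -0.661 -4.836 -1.808
vertex -0.597 -4.046 -0.791
endloop
endfacet
facet normal 0.050 0.613 0.789
outer loop
vertex -1.435 -4.128 -0.674
vertex -0.597 -4.046 -0.791
vertex -1.158 -3.395 -1.261
endloop
endfacet
facet normal -0.050 -0.613 -0.788
outer loop
vertex -0.661 -4.836 -1.808
vertex -1.222 -4.185 -2.279
vertex -0.245 -4.264 -2.279
endloop
endfacet
facet normal 0.871 -0.414 0.267
outer loop
vertex -0.661 -4.836 -1.808
vertex -0.245 -4.264 -2.279
vertex -0.597 -4.046 -0.791
endloop
endfacet
facet normal 0.871 -0.413 0.267
outer loop
vertex -0.597 -4.046 -0.791
vertex -0.245 -4.264 -2.279
vertex -0.181 -3.473 -1.262
endloop
endfacet
facet normal 0.050 0.612 0.789
outer loop
vertex -0.597 -4.046 -0.791
vertex -0.181 -3.473 -1.262
vertex -1.158 -3.395 -1.261
endloop
endfacet
facet normal -0.050 -0.613 -0.789
outer loop
vertex -0.245 -4.264 -2.279
vertex -1.222 -4.185 -2.279
vertex -0.565 -3.632 -2.75
endloop
endfacet
facet normal 0.925 0.269 -0.268
outer loop
vertex -0.245 -4.264 -2.279
vertex -0.565 -3.632 -2.75
vertex -0.181 -3.473 -1.262
endloop
endfacet
facet normal 0.925 0.269 -0.268
outer loop
vertex -0.181 -3.473 -1.262
vertex -0.565 -3.632 -2.75
vertex -0.501 -2.841 -1.733
endloop
endfacet
facet normal 0.050 0.613 0.789
outer loop
vertex -0.181 -3.473 -1.262
vertex -0.501 -2.841 -1.733
vertex -1.158 -3.395 -1.261
endloop
endfacet
facet normal -0.567 0.781 -0.261
outer loop
vertex -4.78 3.124 -1.867
vertex -4.025 4.078 -0.651
vertex -3.734 3.553 -2.853
endloop
endfacet
facet normal -0.439 -0.554 -0.707
outer loop
vertex -2.855 2.342 -2.449
vertex -4.78 3.124 -1.867
vertex -3.734 3.553 -2.853
endloop
endfacet
facet normal -0.567 0.781 -0.261
outer loop
vertex -3.734 3.553 -2.853
vertex -4.025 4.078 -0.651
vertex -2.979 4.507 -1.637
endloop
endfacet
facet normal 0.697 0.287 -0.657
outer loop
vertex -2.979 4.507 -1.637
vertex -2.855 2.342 -2.449
vertex -3.734 3.553 -2.853
endloop
endfacet
facet normal -0.697 -0.287 0.657
outer loop
vertex -4.78 3.124 -1.867
vertex -3.146 2.867 -0.247
vertex -4.025 4.078 -0.651
endloop
endfacet
facet normal -0.439 -0.554 -0.707
outer loop
vertex -3.901 1.913 -1.463
vertex -4.78 3.124 -1.867
vertex -2.855 2.342 -2.449
endloop
endfacet
facet normal -0.697 -0.287 0.657
outer loop
vertex -3.901 1.913 -1.463
vertex -3.146 2.867 -0.247
vertex -4.78 3.124 -1.867
endloop
endfacet
facet normal 0.439 0.554 0.707
outer loop
vertex -4.025 4.078 -0.651
vertex -3.146 2.867 -0.247
vertex -2.979 4.507 -1.637
endloop
endfacet
facet normal 0.697 0.287 -0.657
outer loop
vertex -2.1 3.296 -1.233
vertex -2.855 2.342 -2.449
vertex -2.979 4.507 -1.637
endloop
endfacet
facet normal 0.439 0.554 0.707
outer loop
vertex -2.979 4.507 -1.637
vertex -3.146 2.867 -0.247
vertex -2.1 3.296 -1.233
endloop
endfacet
facet normal 0.567 -0.781 0.261
outer loop
vertex -2.1 3.296 -1.233
vertex -3.901 1.913 -1.463
vertex -2.855 2.342 -2.449
endloop
endfacet
facet normal 0.567 -0.781 0.261
outer loop
vertex -3.146 2.867 -0.247
vertex -3.901 1.913 -1.463
vertex -2.1 3.296 -1.233
endloop
endfacet

endsolid


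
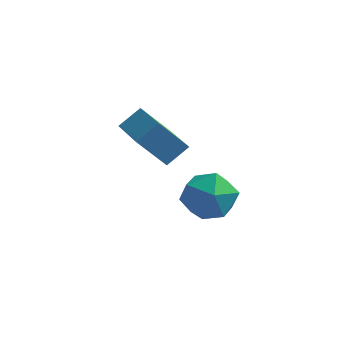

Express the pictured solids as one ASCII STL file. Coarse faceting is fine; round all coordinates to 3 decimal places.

solid 
facet normal -0.869 0.459 -0.185
outer loop
vertex 2.51 -1.178 -2.762
vertex 1.897 -2.2 -2.418
vertex 2.177 -1.332 -1.577
endloop
endfacet
facet normal -0.371 0.929 0.016
outer loop
vertex 2.51 -1.178 -2.762
vertex 2.177 -1.332 -1.577
vertex 3.299 -0.879 -1.853
endloop
endfacet
facet normal 0.174 0.880 -0.441
outer loop
vertex 2.51 -1.178 -2.762
vertex 3.299 -0.879 -1.853
vertex 3.712 -1.467 -2.864
endloop
endfacet
facet normal 0.013 0.382 -0.924
outer loop
vertex 2.51 -1.178 -2.762
vertex 3.712 -1.467 -2.864
vertex 2.846 -2.283 -3.214
endloop
endfacet
facet normal -0.632 0.121 -0.766
outer loop
vertex 2.51 -1.178 -2.762
vertex 2.846 -2.283 -3.214
vertex 1.897 -2.2 -2.418
endloop
endfacet
facet normal -0.135 0.737 0.662
outer loop
vertex 3.299 -0.879 -1.853
vertex 2.177 -1.332 -1.577
vertex 3.174 -1.717 -0.946
endloop
endfacet
facet normal -0.941 -0.024 0.338
outer loop
vertex 2.177 -1.332 -1.577
vertex 1.897 -2.2 -2.418
vertex 2.308 -2.533 -1.296
endloop
endfacet
facet normal -0.556 -0.571 -0.604
outer loop
vertex 1.897 -2.2 -2.418
vertex 2.846 -2.283 -3.214
vertex 2.721 -3.121 -2.307
endloop
endfacet
facet normal 0.487 -0.148 -0.861
outer loop
vertex 2.846 -2.283 -3.214
vertex 3.712 -1.467 -2.864
vertex 3.843 -2.668 -2.583
endloop
endfacet
facet normal 0.748 0.659 -0.078
outer loop
vertex 3.712 -1.467 -2.864
vertex 3.299 -0.879 -1.853
vertex 4.123 -1.8 -1.742
endloop
endfacet
facet normal -0.013 -0.382 0.924
outer loop
vertex 3.51 -2.822 -1.398
vertex 3.174 -1.717 -0.946
vertex 2.308 -2.533 -1.296
endloop
endfacet
facet normal -0.174 -0.880 0.441
outer loop
vertex 3.51 -2.822 -1.398
vertex 2.308 -2.533 -1.296
vertex 2.721 -3.121 -2.307
endloop
endfacet
facet normal 0.371 -0.929 -0.016
outer loop
vertex 3.51 -2.822 -1.398
vertex 2.721 -3.121 -2.307
vertex 3.843 -2.668 -2.583
endloop
endfacet
facet normal 0.869 -0.459 0.185
outer loop
vertex 3.51 -2.822 -1.398
vertex 3.843 -2.668 -2.583
vertex 4.123 -1.8 -1.742
endloop
endfacet
facet normal 0.632 -0.121 0.766
outer loop
vertex 3.51 -2.822 -1.398
vertex 4.123 -1.8 -1.742
vertex 3.174 -1.717 -0.946
endloop
endfacet
facet normal -0.487 0.148 0.861
outer loop
vertex 2.308 -2.533 -1.296
vertex 3.174 -1.717 -0.946
vertex 2.177 -1.332 -1.577
endloop
endfacet
facet normal -0.748 -0.659 0.078
outer loop
vertex 2.721 -3.121 -2.307
vertex 2.308 -2.533 -1.296
vertex 1.897 -2.2 -2.418
endloop
endfacet
facet normal 0.135 -0.737 -0.662
outer loop
vertex 3.843 -2.668 -2.583
vertex 2.721 -3.121 -2.307
vertex 2.846 -2.283 -3.214
endloop
endfacet
facet normal 0.941 0.024 -0.338
outer loop
vertex 4.123 -1.8 -1.742
vertex 3.843 -2.668 -2.583
vertex 3.712 -1.467 -2.864
endloop
endfacet
facet normal 0.556 0.571 0.604
outer loop
vertex 3.174 -1.717 -0.946
vertex 4.123 -1.8 -1.742
vertex 3.299 -0.879 -1.853
endloop
endfacet
facet normal -0.512 -0.598 -0.616
outer loop
vertex 1.367 -4.938 2.191
vertex -0.016 -3.341 1.79
vertex 2.318 -4.435 0.913
endloop
endfacet
facet normal 0.643 -0.742 0.187
outer loop
vertex 2.896 -3.759 1.61
vertex 1.367 -4.938 2.191
vertex 2.318 -4.435 0.913
endloop
endfacet
facet normal -0.512 -0.599 -0.616
outer loop
vertex 2.318 -4.435 0.913
vertex -0.016 -3.341 1.79
vertex 0.934 -2.839 0.512
endloop
endfacet
facet normal 0.569 0.302 -0.765
outer loop
vertex 0.934 -2.839 0.512
vertex 2.896 -3.759 1.61
vertex 2.318 -4.435 0.913
endloop
endfacet
facet normal -0.570 -0.301 0.765
outer loop
vertex 1.367 -4.938 2.191
vertex 0.562 -2.665 2.487
vertex -0.016 -3.341 1.79
endloop
endfacet
facet normal 0.643 -0.742 0.187
outer loop
vertex 1.946 -4.261 2.888
vertex 1.367 -4.938 2.191
vertex 2.896 -3.759 1.61
endloop
endfacet
facet normal -0.569 -0.301 0.765
outer loop
vertex 1.946 -4.261 2.888
vertex 0.562 -2.665 2.487
vertex 1.367 -4.938 2.191
endloop
endfacet
facet normal -0.643 0.742 -0.187
outer loop
vertex -0.016 -3.341 1.79
vertex 0.562 -2.665 2.487
vertex 0.934 -2.839 0.512
endloop
endfacet
facet normal 0.569 0.301 -0.765
outer loop
vertex 1.513 -2.162 1.209
vertex 2.896 -3.759 1.61
vertex 0.934 -2.839 0.512
endloop
endfacet
facet normal -0.643 0.742 -0.187
outer loop
vertex 0.934 -2.839 0.512
vertex 0.562 -2.665 2.487
vertex 1.513 -2.162 1.209
endloop
endfacet
facet normal 0.512 0.598 0.616
outer loop
vertex 1.513 -2.162 1.209
vertex 1.946 -4.261 2.888
vertex 2.896 -3.759 1.61
endloop
endfacet
facet normal 0.512 0.599 0.616
outer loop
vertex 0.562 -2.665 2.487
vertex 1.946 -4.261 2.888
vertex 1.513 -2.162 1.209
endloop
endfacet

endsolid


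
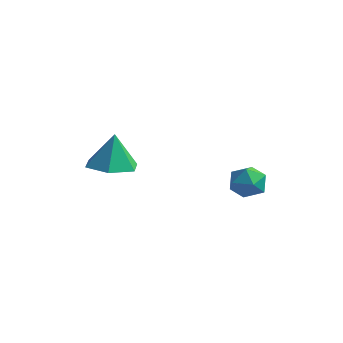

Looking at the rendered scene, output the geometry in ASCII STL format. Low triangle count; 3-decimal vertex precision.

solid 
facet normal 0.021 -0.178 -0.984
outer loop
vertex -1.465 -1.981 -1.129
vertex -2.465 -1.992 -1.148
vertex -1.971 -1.135 -1.293
endloop
endfacet
facet normal 0.734 0.523 0.434
outer loop
vertex -1.465 -1.981 -1.129
vertex -1.971 -1.135 -1.293
vertex -2.495 -1.728 0.308
endloop
endfacet
facet normal 0.021 -0.178 -0.984
outer loop
vertex -1.971 -1.135 -1.293
vertex -2.465 -1.992 -1.148
vertex -2.971 -1.146 -1.312
endloop
endfacet
facet normal -0.017 0.939 0.342
outer loop
vertex -1.971 -1.135 -1.293
vertex -2.971 -1.146 -1.312
vertex -2.495 -1.728 0.308
endloop
endfacet
facet normal 0.021 -0.178 -0.984
outer loop
vertex -2.971 -1.146 -1.312
vertex -2.465 -1.992 -1.148
vertex -3.464 -2.003 -1.167
endloop
endfacet
facet normal -0.761 0.506 0.406
outer loop
vertex -2.971 -1.146 -1.312
vertex -3.464 -2.003 -1.167
vertex -2.495 -1.728 0.308
endloop
endfacet
facet normal 0.021 -0.179 -0.984
outer loop
vertex -3.464 -2.003 -1.167
vertex -2.465 -1.992 -1.148
vertex -2.958 -2.85 -1.002
endloop
endfacet
facet normal -0.755 -0.342 0.560
outer loop
vertex -3.464 -2.003 -1.167
vertex -2.958 -2.85 -1.002
vertex -2.495 -1.728 0.308
endloop
endfacet
facet normal 0.021 -0.179 -0.984
outer loop
vertex -2.958 -2.85 -1.002
vertex -2.465 -1.992 -1.148
vertex -1.958 -2.839 -0.983
endloop
endfacet
facet normal -0.004 -0.759 0.651
outer loop
vertex -2.958 -2.85 -1.002
vertex -1.958 -2.839 -0.983
vertex -2.495 -1.728 0.308
endloop
endfacet
facet normal 0.021 -0.179 -0.984
outer loop
vertex -1.958 -2.839 -0.983
vertex -2.465 -1.992 -1.148
vertex -1.465 -1.981 -1.129
endloop
endfacet
facet normal 0.740 -0.325 0.588
outer loop
vertex -1.958 -2.839 -0.983
vertex -1.465 -1.981 -1.129
vertex -2.495 -1.728 0.308
endloop
endfacet
facet normal -0.281 0.959 0.015
outer loop
vertex 0.626 3.167 -3.295
vertex -0.15 2.94 -3.334
vertex 0.208 3.034 -2.614
endloop
endfacet
facet normal 0.329 0.868 0.372
outer loop
vertex 0.626 3.167 -3.295
vertex 0.208 3.034 -2.614
vertex 0.972 2.772 -2.679
endloop
endfacet
facet normal 0.808 0.585 -0.079
outer loop
vertex 0.626 3.167 -3.295
vertex 0.972 2.772 -2.679
vertex 1.084 2.515 -3.438
endloop
endfacet
facet normal 0.491 0.501 -0.712
outer loop
vertex 0.626 3.167 -3.295
vertex 1.084 2.515 -3.438
vertex 0.391 2.619 -3.843
endloop
endfacet
facet normal -0.182 0.733 -0.655
outer loop
vertex 0.626 3.167 -3.295
vertex 0.391 2.619 -3.843
vertex -0.15 2.94 -3.334
endloop
endfacet
facet normal 0.212 0.396 0.894
outer loop
vertex 0.972 2.772 -2.679
vertex 0.208 3.034 -2.614
vertex 0.409 2.301 -2.337
endloop
endfacet
facet normal -0.778 0.544 0.316
outer loop
vertex 0.208 3.034 -2.614
vertex -0.15 2.94 -3.334
vertex -0.284 2.405 -2.742
endloop
endfacet
facet normal -0.616 0.179 -0.767
outer loop
vertex -0.15 2.94 -3.334
vertex 0.391 2.619 -3.843
vertex -0.172 2.148 -3.501
endloop
endfacet
facet normal 0.473 -0.195 -0.859
outer loop
vertex 0.391 2.619 -3.843
vertex 1.084 2.515 -3.438
vertex 0.592 1.886 -3.566
endloop
endfacet
facet normal 0.984 -0.062 0.166
outer loop
vertex 1.084 2.515 -3.438
vertex 0.972 2.772 -2.679
vertex 0.95 1.98 -2.846
endloop
endfacet
facet normal -0.491 -0.501 0.712
outer loop
vertex 0.174 1.753 -2.885
vertex 0.409 2.301 -2.337
vertex -0.284 2.405 -2.742
endloop
endfacet
facet normal -0.808 -0.585 0.079
outer loop
vertex 0.174 1.753 -2.885
vertex -0.284 2.405 -2.742
vertex -0.172 2.148 -3.501
endloop
endfacet
facet normal -0.329 -0.868 -0.372
outer loop
vertex 0.174 1.753 -2.885
vertex -0.172 2.148 -3.501
vertex 0.592 1.886 -3.566
endloop
endfacet
facet normal 0.281 -0.959 -0.015
outer loop
vertex 0.174 1.753 -2.885
vertex 0.592 1.886 -3.566
vertex 0.95 1.98 -2.846
endloop
endfacet
facet normal 0.182 -0.733 0.655
outer loop
vertex 0.174 1.753 -2.885
vertex 0.95 1.98 -2.846
vertex 0.409 2.301 -2.337
endloop
endfacet
facet normal -0.473 0.195 0.859
outer loop
vertex -0.284 2.405 -2.742
vertex 0.409 2.301 -2.337
vertex 0.208 3.034 -2.614
endloop
endfacet
facet normal -0.984 0.062 -0.166
outer loop
vertex -0.172 2.148 -3.501
vertex -0.284 2.405 -2.742
vertex -0.15 2.94 -3.334
endloop
endfacet
facet normal -0.212 -0.396 -0.894
outer loop
vertex 0.592 1.886 -3.566
vertex -0.172 2.148 -3.501
vertex 0.391 2.619 -3.843
endloop
endfacet
facet normal 0.778 -0.544 -0.316
outer loop
vertex 0.95 1.98 -2.846
vertex 0.592 1.886 -3.566
vertex 1.084 2.515 -3.438
endloop
endfacet
facet normal 0.616 -0.179 0.767
outer loop
vertex 0.409 2.301 -2.337
vertex 0.95 1.98 -2.846
vertex 0.972 2.772 -2.679
endloop
endfacet

endsolid


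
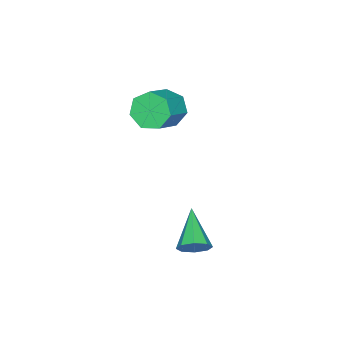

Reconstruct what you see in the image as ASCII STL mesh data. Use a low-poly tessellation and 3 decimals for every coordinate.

solid 
facet normal -0.872 -0.096 -0.480
outer loop
vertex -2.604 -3.325 2.021
vertex -3.132 -3.205 2.955
vertex -2.828 -2.445 2.251
endloop
endfacet
facet normal 0.427 0.329 -0.842
outer loop
vertex -2.604 -3.325 2.021
vertex -2.828 -2.445 2.251
vertex -1.061 -3.154 2.87
endloop
endfacet
facet normal 0.427 0.330 -0.842
outer loop
vertex -1.061 -3.154 2.87
vertex -2.828 -2.445 2.251
vertex -1.285 -2.274 3.101
endloop
endfacet
facet normal 0.872 0.096 0.479
outer loop
vertex -1.061 -3.154 2.87
vertex -1.285 -2.274 3.101
vertex -1.588 -3.035 3.805
endloop
endfacet
facet normal -0.872 -0.096 -0.480
outer loop
vertex -2.828 -2.445 2.251
vertex -3.132 -3.205 2.955
vertex -3.281 -2.137 3.012
endloop
endfacet
facet normal 0.079 0.940 -0.333
outer loop
vertex -2.828 -2.445 2.251
vertex -3.281 -2.137 3.012
vertex -1.285 -2.274 3.101
endloop
endfacet
facet normal 0.079 0.940 -0.332
outer loop
vertex -1.285 -2.274 3.101
vertex -3.281 -2.137 3.012
vertex -1.738 -1.967 3.861
endloop
endfacet
facet normal 0.872 0.097 0.480
outer loop
vertex -1.285 -2.274 3.101
vertex -1.738 -1.967 3.861
vertex -1.588 -3.035 3.805
endloop
endfacet
facet normal -0.872 -0.096 -0.480
outer loop
vertex -3.281 -2.137 3.012
vertex -3.132 -3.205 2.955
vertex -3.621 -2.634 3.73
endloop
endfacet
facet normal -0.328 0.842 0.428
outer loop
vertex -3.281 -2.137 3.012
vertex -3.621 -2.634 3.73
vertex -1.738 -1.967 3.861
endloop
endfacet
facet normal -0.328 0.843 0.426
outer loop
vertex -1.738 -1.967 3.861
vertex -3.621 -2.634 3.73
vertex -2.078 -2.463 4.58
endloop
endfacet
facet normal 0.872 0.097 0.480
outer loop
vertex -1.738 -1.967 3.861
vertex -2.078 -2.463 4.58
vertex -1.588 -3.035 3.805
endloop
endfacet
facet normal -0.872 -0.096 -0.480
outer loop
vertex -3.621 -2.634 3.73
vertex -3.132 -3.205 2.955
vertex -3.593 -3.561 3.865
endloop
endfacet
facet normal -0.489 0.111 0.865
outer loop
vertex -3.621 -2.634 3.73
vertex -3.593 -3.561 3.865
vertex -2.078 -2.463 4.58
endloop
endfacet
facet normal -0.488 0.110 0.866
outer loop
vertex -2.078 -2.463 4.58
vertex -3.593 -3.561 3.865
vertex -2.05 -3.39 4.714
endloop
endfacet
facet normal 0.872 0.096 0.480
outer loop
vertex -2.078 -2.463 4.58
vertex -2.05 -3.39 4.714
vertex -1.588 -3.035 3.805
endloop
endfacet
facet normal -0.872 -0.097 -0.480
outer loop
vertex -3.593 -3.561 3.865
vertex -3.132 -3.205 2.955
vertex -3.217 -4.22 3.315
endloop
endfacet
facet normal -0.281 -0.704 0.652
outer loop
vertex -3.593 -3.561 3.865
vertex -3.217 -4.22 3.315
vertex -2.05 -3.39 4.714
endloop
endfacet
facet normal -0.281 -0.704 0.652
outer loop
vertex -2.05 -3.39 4.714
vertex -3.217 -4.22 3.315
vertex -1.674 -4.05 4.164
endloop
endfacet
facet normal 0.872 0.096 0.481
outer loop
vertex -2.05 -3.39 4.714
vertex -1.674 -4.05 4.164
vertex -1.588 -3.035 3.805
endloop
endfacet
facet normal -0.872 -0.097 -0.480
outer loop
vertex -3.217 -4.22 3.315
vertex -3.132 -3.205 2.955
vertex -2.777 -4.115 2.494
endloop
endfacet
facet normal 0.138 -0.989 -0.053
outer loop
vertex -3.217 -4.22 3.315
vertex -2.777 -4.115 2.494
vertex -1.674 -4.05 4.164
endloop
endfacet
facet normal 0.139 -0.989 -0.053
outer loop
vertex -1.674 -4.05 4.164
vertex -2.777 -4.115 2.494
vertex -1.234 -3.944 3.343
endloop
endfacet
facet normal 0.872 0.096 0.480
outer loop
vertex -1.674 -4.05 4.164
vertex -1.234 -3.944 3.343
vertex -1.588 -3.035 3.805
endloop
endfacet
facet normal -0.872 -0.097 -0.480
outer loop
vertex -2.777 -4.115 2.494
vertex -3.132 -3.205 2.955
vertex -2.604 -3.325 2.021
endloop
endfacet
facet normal 0.453 -0.529 -0.717
outer loop
vertex -2.777 -4.115 2.494
vertex -2.604 -3.325 2.021
vertex -1.234 -3.944 3.343
endloop
endfacet
facet normal 0.453 -0.529 -0.717
outer loop
vertex -1.234 -3.944 3.343
vertex -2.604 -3.325 2.021
vertex -1.061 -3.154 2.87
endloop
endfacet
facet normal 0.872 0.096 0.479
outer loop
vertex -1.234 -3.944 3.343
vertex -1.061 -3.154 2.87
vertex -1.588 -3.035 3.805
endloop
endfacet
facet normal 0.666 0.549 -0.506
outer loop
vertex 3.243 2.907 0.771
vertex 2.902 2.686 0.082
vertex 2.797 3.288 0.597
endloop
endfacet
facet normal -0.065 0.351 0.934
outer loop
vertex 3.243 2.907 0.771
vertex 2.797 3.288 0.597
vertex 1.458 1.494 1.178
endloop
endfacet
facet normal 0.665 0.549 -0.506
outer loop
vertex 2.797 3.288 0.597
vertex 2.902 2.686 0.082
vertex 2.412 3.317 0.122
endloop
endfacet
facet normal -0.595 0.613 0.520
outer loop
vertex 2.797 3.288 0.597
vertex 2.412 3.317 0.122
vertex 1.458 1.494 1.178
endloop
endfacet
facet normal 0.666 0.549 -0.506
outer loop
vertex 2.412 3.317 0.122
vertex 2.902 2.686 0.082
vertex 2.314 2.976 -0.377
endloop
endfacet
facet normal -0.905 0.413 -0.104
outer loop
vertex 2.412 3.317 0.122
vertex 2.314 2.976 -0.377
vertex 1.458 1.494 1.178
endloop
endfacet
facet normal 0.665 0.550 -0.505
outer loop
vertex 2.314 2.976 -0.377
vertex 2.902 2.686 0.082
vertex 2.561 2.465 -0.608
endloop
endfacet
facet normal -0.809 -0.133 -0.572
outer loop
vertex 2.314 2.976 -0.377
vertex 2.561 2.465 -0.608
vertex 1.458 1.494 1.178
endloop
endfacet
facet normal 0.666 0.549 -0.505
outer loop
vertex 2.561 2.465 -0.608
vertex 2.902 2.686 0.082
vertex 3.008 2.083 -0.434
endloop
endfacet
facet normal -0.365 -0.705 -0.609
outer loop
vertex 2.561 2.465 -0.608
vertex 3.008 2.083 -0.434
vertex 1.458 1.494 1.178
endloop
endfacet
facet normal 0.665 0.549 -0.505
outer loop
vertex 3.008 2.083 -0.434
vertex 2.902 2.686 0.082
vertex 3.392 2.055 0.041
endloop
endfacet
facet normal 0.167 -0.967 -0.192
outer loop
vertex 3.008 2.083 -0.434
vertex 3.392 2.055 0.041
vertex 1.458 1.494 1.178
endloop
endfacet
facet normal 0.665 0.549 -0.506
outer loop
vertex 3.392 2.055 0.041
vertex 2.902 2.686 0.082
vertex 3.49 2.396 0.54
endloop
endfacet
facet normal 0.476 -0.767 0.431
outer loop
vertex 3.392 2.055 0.041
vertex 3.49 2.396 0.54
vertex 1.458 1.494 1.178
endloop
endfacet
facet normal 0.665 0.550 -0.505
outer loop
vertex 3.49 2.396 0.54
vertex 2.902 2.686 0.082
vertex 3.243 2.907 0.771
endloop
endfacet
facet normal 0.380 -0.222 0.898
outer loop
vertex 3.49 2.396 0.54
vertex 3.243 2.907 0.771
vertex 1.458 1.494 1.178
endloop
endfacet

endsolid


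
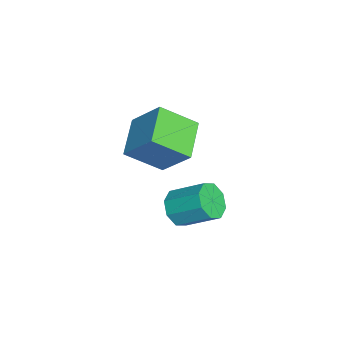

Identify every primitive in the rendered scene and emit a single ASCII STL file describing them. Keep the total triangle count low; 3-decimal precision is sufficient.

solid 
facet normal -0.215 -0.798 -0.563
outer loop
vertex 4.107 -2.422 -4.834
vertex 3.741 -2.731 -4.256
vertex 3.551 -2.279 -4.824
endloop
endfacet
facet normal 0.126 0.549 -0.826
outer loop
vertex 4.107 -2.422 -4.834
vertex 3.551 -2.279 -4.824
vertex 4.425 -1.241 -4.001
endloop
endfacet
facet normal 0.128 0.548 -0.827
outer loop
vertex 4.425 -1.241 -4.001
vertex 3.551 -2.279 -4.824
vertex 3.869 -1.098 -3.992
endloop
endfacet
facet normal 0.214 0.799 0.562
outer loop
vertex 4.425 -1.241 -4.001
vertex 3.869 -1.098 -3.992
vertex 4.059 -1.549 -3.424
endloop
endfacet
facet normal -0.214 -0.798 -0.563
outer loop
vertex 3.551 -2.279 -4.824
vertex 3.741 -2.731 -4.256
vertex 3.106 -2.401 -4.482
endloop
endfacet
facet normal -0.595 0.564 -0.573
outer loop
vertex 3.551 -2.279 -4.824
vertex 3.106 -2.401 -4.482
vertex 3.869 -1.098 -3.992
endloop
endfacet
facet normal -0.595 0.564 -0.573
outer loop
vertex 3.869 -1.098 -3.992
vertex 3.106 -2.401 -4.482
vertex 3.424 -1.219 -3.649
endloop
endfacet
facet normal 0.216 0.799 0.562
outer loop
vertex 3.869 -1.098 -3.992
vertex 3.424 -1.219 -3.649
vertex 4.059 -1.549 -3.424
endloop
endfacet
facet normal -0.215 -0.799 -0.562
outer loop
vertex 3.106 -2.401 -4.482
vertex 3.741 -2.731 -4.256
vertex 3.034 -2.716 -4.007
endloop
endfacet
facet normal -0.969 0.248 0.018
outer loop
vertex 3.106 -2.401 -4.482
vertex 3.034 -2.716 -4.007
vertex 3.424 -1.219 -3.649
endloop
endfacet
facet normal -0.969 0.248 0.018
outer loop
vertex 3.424 -1.219 -3.649
vertex 3.034 -2.716 -4.007
vertex 3.352 -1.534 -3.175
endloop
endfacet
facet normal 0.215 0.798 0.563
outer loop
vertex 3.424 -1.219 -3.649
vertex 3.352 -1.534 -3.175
vertex 4.059 -1.549 -3.424
endloop
endfacet
facet normal -0.215 -0.798 -0.563
outer loop
vertex 3.034 -2.716 -4.007
vertex 3.741 -2.731 -4.256
vertex 3.375 -3.039 -3.679
endloop
endfacet
facet normal -0.774 -0.212 0.597
outer loop
vertex 3.034 -2.716 -4.007
vertex 3.375 -3.039 -3.679
vertex 3.352 -1.534 -3.175
endloop
endfacet
facet normal -0.775 -0.211 0.595
outer loop
vertex 3.352 -1.534 -3.175
vertex 3.375 -3.039 -3.679
vertex 3.693 -1.858 -2.846
endloop
endfacet
facet normal 0.215 0.798 0.563
outer loop
vertex 3.352 -1.534 -3.175
vertex 3.693 -1.858 -2.846
vertex 4.059 -1.549 -3.424
endloop
endfacet
facet normal -0.214 -0.799 -0.562
outer loop
vertex 3.375 -3.039 -3.679
vertex 3.741 -2.731 -4.256
vertex 3.931 -3.182 -3.688
endloop
endfacet
facet normal -0.128 -0.548 0.826
outer loop
vertex 3.375 -3.039 -3.679
vertex 3.931 -3.182 -3.688
vertex 3.693 -1.858 -2.846
endloop
endfacet
facet normal -0.126 -0.548 0.827
outer loop
vertex 3.693 -1.858 -2.846
vertex 3.931 -3.182 -3.688
vertex 4.249 -2.001 -2.856
endloop
endfacet
facet normal 0.215 0.798 0.563
outer loop
vertex 3.693 -1.858 -2.846
vertex 4.249 -2.001 -2.856
vertex 4.059 -1.549 -3.424
endloop
endfacet
facet normal -0.216 -0.799 -0.562
outer loop
vertex 3.931 -3.182 -3.688
vertex 3.741 -2.731 -4.256
vertex 4.376 -3.061 -4.031
endloop
endfacet
facet normal 0.595 -0.564 0.573
outer loop
vertex 3.931 -3.182 -3.688
vertex 4.376 -3.061 -4.031
vertex 4.249 -2.001 -2.856
endloop
endfacet
facet normal 0.595 -0.564 0.573
outer loop
vertex 4.249 -2.001 -2.856
vertex 4.376 -3.061 -4.031
vertex 4.694 -1.879 -3.198
endloop
endfacet
facet normal 0.214 0.798 0.563
outer loop
vertex 4.249 -2.001 -2.856
vertex 4.694 -1.879 -3.198
vertex 4.059 -1.549 -3.424
endloop
endfacet
facet normal -0.215 -0.798 -0.563
outer loop
vertex 4.376 -3.061 -4.031
vertex 3.741 -2.731 -4.256
vertex 4.448 -2.746 -4.505
endloop
endfacet
facet normal 0.969 -0.248 -0.018
outer loop
vertex 4.376 -3.061 -4.031
vertex 4.448 -2.746 -4.505
vertex 4.694 -1.879 -3.198
endloop
endfacet
facet normal 0.969 -0.248 -0.018
outer loop
vertex 4.694 -1.879 -3.198
vertex 4.448 -2.746 -4.505
vertex 4.766 -1.564 -3.673
endloop
endfacet
facet normal 0.215 0.799 0.562
outer loop
vertex 4.694 -1.879 -3.198
vertex 4.766 -1.564 -3.673
vertex 4.059 -1.549 -3.424
endloop
endfacet
facet normal -0.215 -0.798 -0.563
outer loop
vertex 4.448 -2.746 -4.505
vertex 3.741 -2.731 -4.256
vertex 4.107 -2.422 -4.834
endloop
endfacet
facet normal 0.775 0.211 -0.596
outer loop
vertex 4.448 -2.746 -4.505
vertex 4.107 -2.422 -4.834
vertex 4.766 -1.564 -3.673
endloop
endfacet
facet normal 0.774 0.212 -0.596
outer loop
vertex 4.766 -1.564 -3.673
vertex 4.107 -2.422 -4.834
vertex 4.425 -1.241 -4.001
endloop
endfacet
facet normal 0.215 0.798 0.563
outer loop
vertex 4.766 -1.564 -3.673
vertex 4.425 -1.241 -4.001
vertex 4.059 -1.549 -3.424
endloop
endfacet
facet normal -0.945 0.103 0.310
outer loop
vertex 2.716 -4.333 -0.479
vertex 3.226 -3.362 0.754
vertex 2.549 -3.058 -1.414
endloop
endfacet
facet normal -0.309 -0.588 -0.747
outer loop
vertex 4.014 -3.218 -1.894
vertex 2.716 -4.333 -0.479
vertex 2.549 -3.058 -1.414
endloop
endfacet
facet normal -0.945 0.103 0.310
outer loop
vertex 2.549 -3.058 -1.414
vertex 3.226 -3.362 0.754
vertex 3.059 -2.087 -0.181
endloop
endfacet
facet normal -0.105 0.802 -0.588
outer loop
vertex 3.059 -2.087 -0.181
vertex 4.014 -3.218 -1.894
vertex 2.549 -3.058 -1.414
endloop
endfacet
facet normal 0.105 -0.802 0.588
outer loop
vertex 2.716 -4.333 -0.479
vertex 4.691 -3.522 0.274
vertex 3.226 -3.362 0.754
endloop
endfacet
facet normal -0.309 -0.588 -0.747
outer loop
vertex 4.181 -4.493 -0.959
vertex 2.716 -4.333 -0.479
vertex 4.014 -3.218 -1.894
endloop
endfacet
facet normal 0.105 -0.802 0.588
outer loop
vertex 4.181 -4.493 -0.959
vertex 4.691 -3.522 0.274
vertex 2.716 -4.333 -0.479
endloop
endfacet
facet normal 0.309 0.588 0.747
outer loop
vertex 3.226 -3.362 0.754
vertex 4.691 -3.522 0.274
vertex 3.059 -2.087 -0.181
endloop
endfacet
facet normal -0.105 0.802 -0.588
outer loop
vertex 4.524 -2.247 -0.661
vertex 4.014 -3.218 -1.894
vertex 3.059 -2.087 -0.181
endloop
endfacet
facet normal 0.309 0.588 0.747
outer loop
vertex 3.059 -2.087 -0.181
vertex 4.691 -3.522 0.274
vertex 4.524 -2.247 -0.661
endloop
endfacet
facet normal 0.945 -0.103 -0.310
outer loop
vertex 4.524 -2.247 -0.661
vertex 4.181 -4.493 -0.959
vertex 4.014 -3.218 -1.894
endloop
endfacet
facet normal 0.945 -0.103 -0.310
outer loop
vertex 4.691 -3.522 0.274
vertex 4.181 -4.493 -0.959
vertex 4.524 -2.247 -0.661
endloop
endfacet

endsolid
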